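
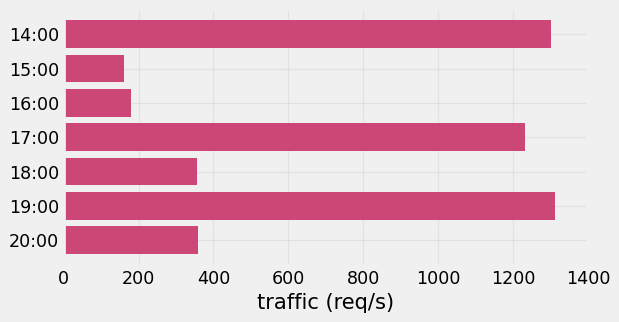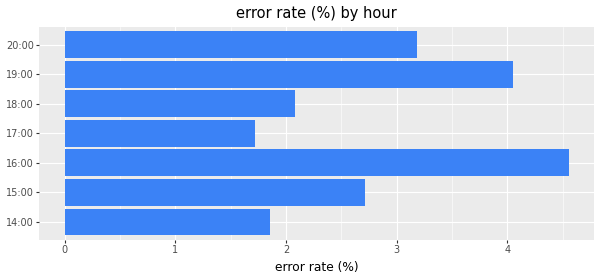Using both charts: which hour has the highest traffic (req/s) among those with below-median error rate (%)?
Chart 2 median error rate (%) ≈ 2.5; below-median hours: 14:00, 17:00, 18:00. Among those, 14:00 has the highest traffic (req/s) (≈ 1400).

14:00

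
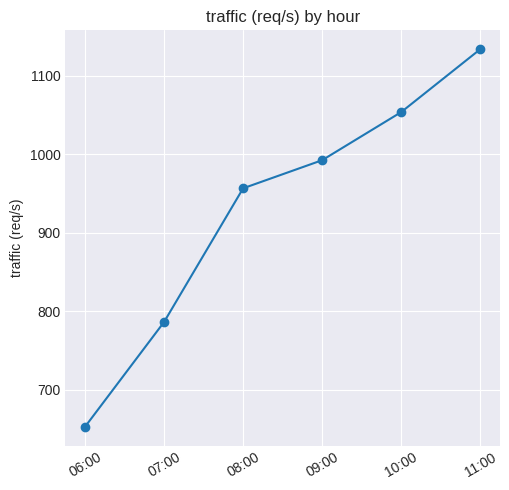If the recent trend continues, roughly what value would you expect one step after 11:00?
Last three: 1000, 1050, 1150 → slope ≈ 75/step → next ≈ 1225.

≈ 1225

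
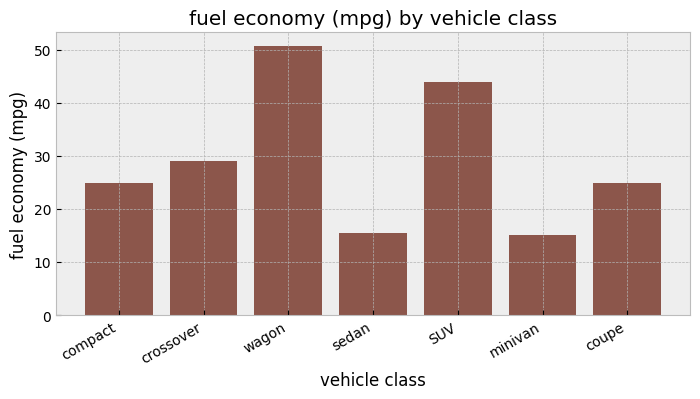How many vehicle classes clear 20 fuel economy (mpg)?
Above 20: compact, crossover, wagon, SUV, coupe.

5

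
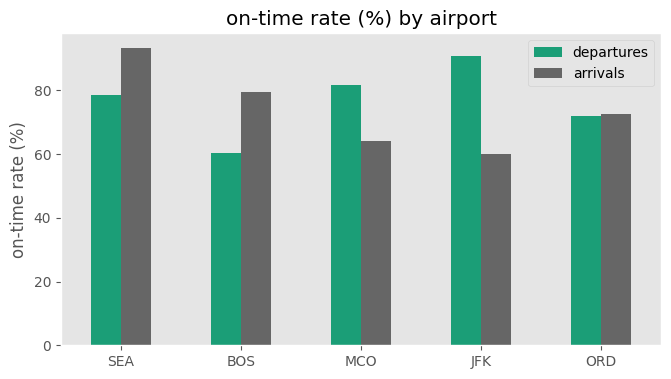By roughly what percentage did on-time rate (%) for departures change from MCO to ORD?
MCO ≈ 80, ORD ≈ 70; (70 − 80) / 80 ≈ -12.5%.

≈ -12.5%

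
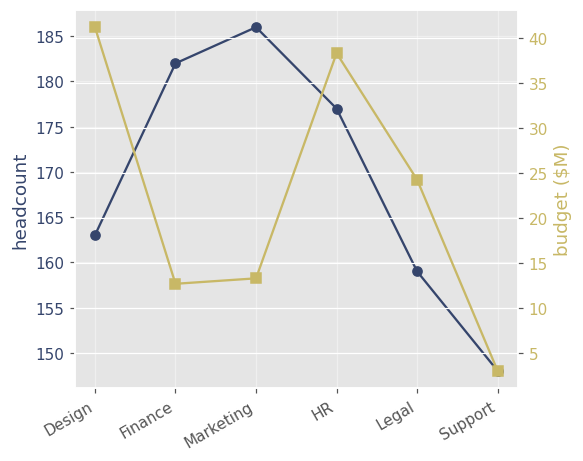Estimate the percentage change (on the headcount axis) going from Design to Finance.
Design ≈ 165, Finance ≈ 180; (180 − 165) / 165 ≈ +9.1%.

≈ +9.1%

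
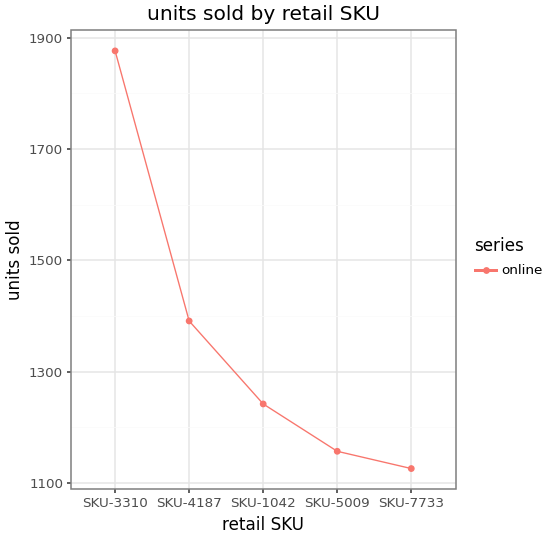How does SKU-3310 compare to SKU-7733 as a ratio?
SKU-3310 ≈ 1900, SKU-7733 ≈ 1100; 1900/1100 ≈ 1.73.

≈ 1.73×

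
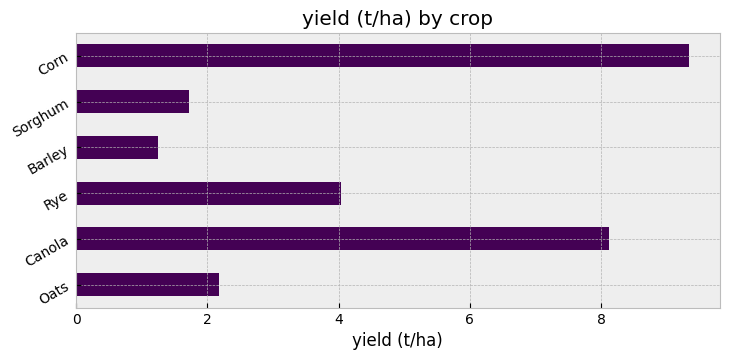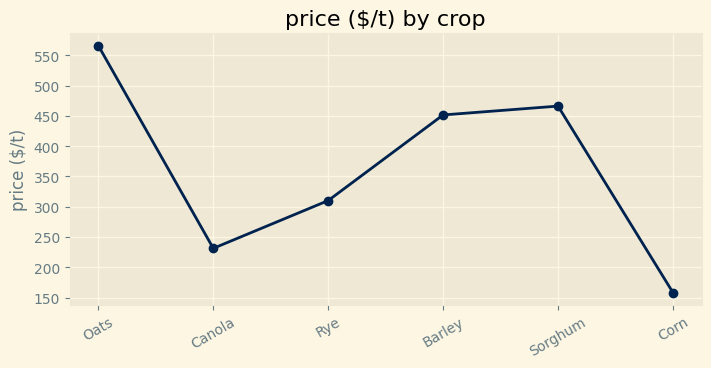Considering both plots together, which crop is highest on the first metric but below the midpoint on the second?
Chart 2 median price ($/t) ≈ 400; below-median crops: Canola, Rye, Corn. Among those, Corn has the highest yield (t/ha) (≈ 9).

Corn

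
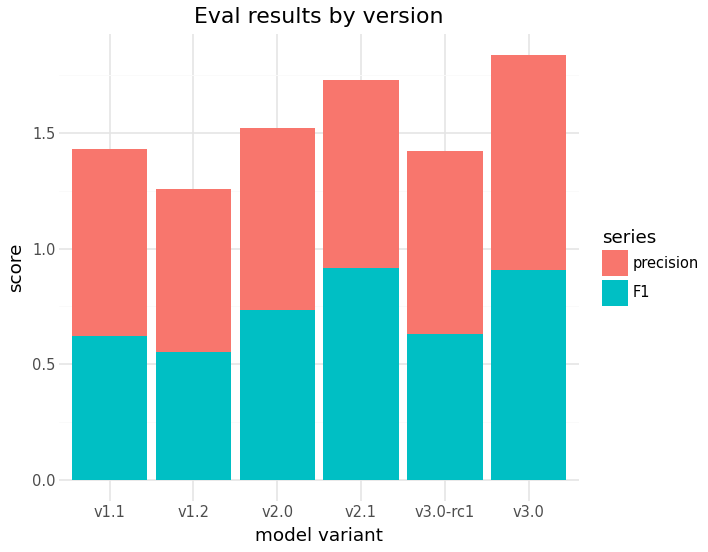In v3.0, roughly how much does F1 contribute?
≈ 1.0

F1 top ≈ 1.0, bottom ≈ 0.0; segment ≈ 1.0.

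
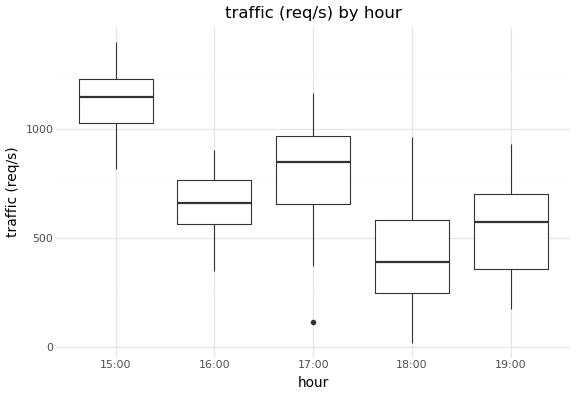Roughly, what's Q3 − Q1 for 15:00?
Q3 ≈ 1200, Q1 ≈ 1000; IQR ≈ 200.

≈ 200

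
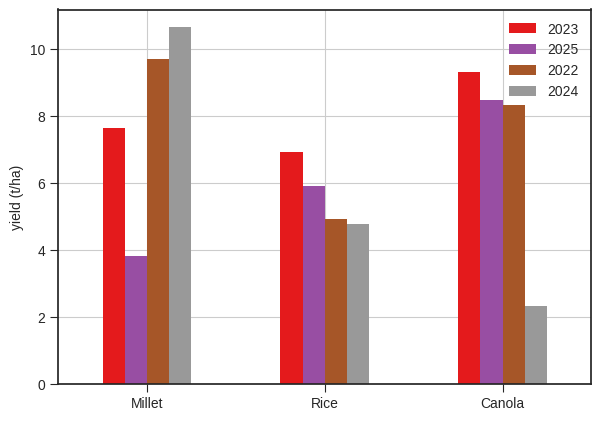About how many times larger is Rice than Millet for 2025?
≈ 1.5×

Rice ≈ 6, Millet ≈ 4; 6/4 ≈ 1.5.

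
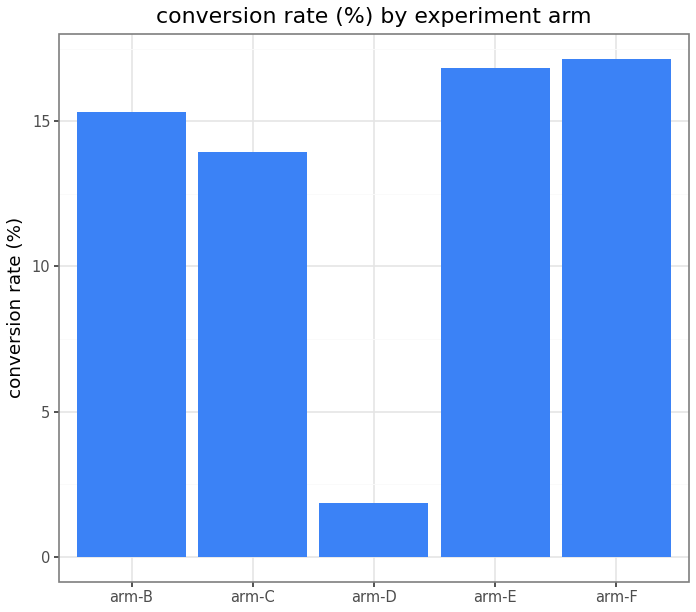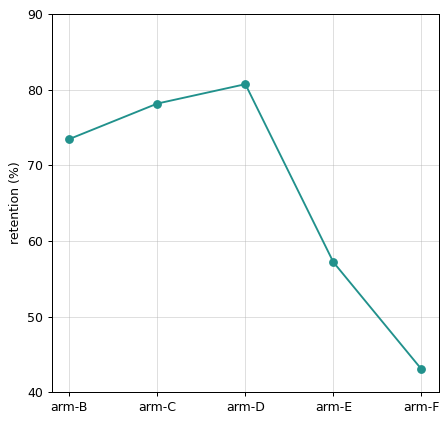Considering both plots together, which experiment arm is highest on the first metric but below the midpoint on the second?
Chart 2 median retention (%) ≈ 70; below-median experiment arms: arm-E, arm-F. Among those, arm-F has the highest conversion rate (%) (≈ 18).

arm-F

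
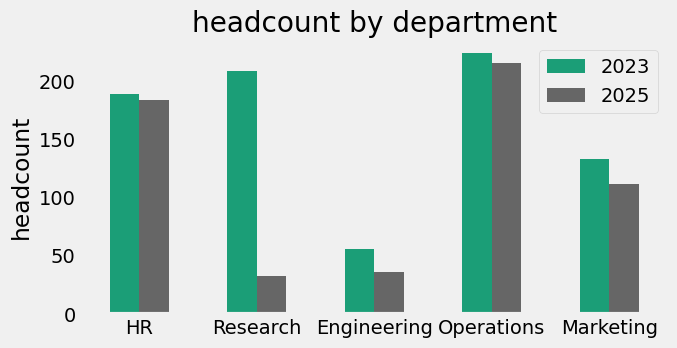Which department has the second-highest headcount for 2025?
HR

Top 3 for 2025: Operations ≈ 220, HR ≈ 180, Marketing ≈ 120.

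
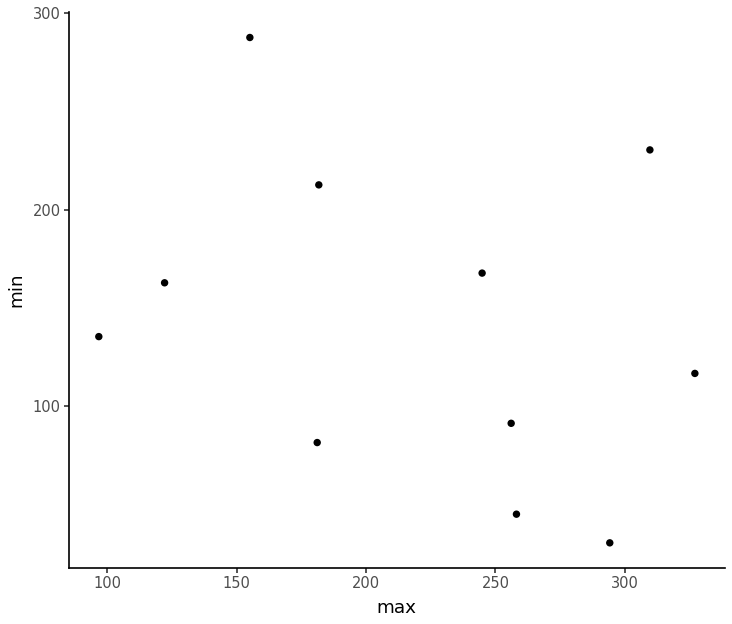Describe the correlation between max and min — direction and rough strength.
negative, weak

Points are negatively correlated; weak (|r| ≈ 0.3).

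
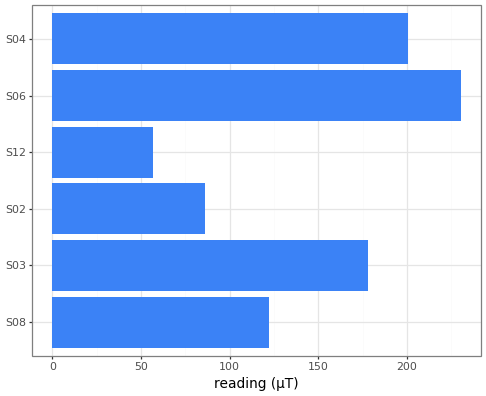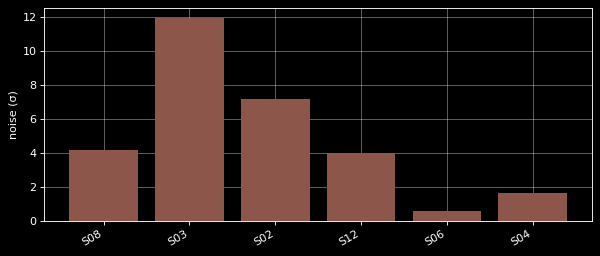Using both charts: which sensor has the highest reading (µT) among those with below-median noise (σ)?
Chart 2 median noise (σ) ≈ 4; below-median sensors: S12, S06, S04. Among those, S06 has the highest reading (µT) (≈ 225).

S06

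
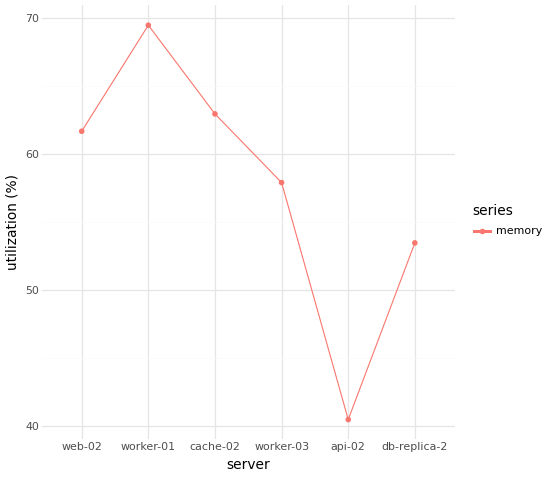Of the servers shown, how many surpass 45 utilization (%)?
Above 45: web-02, worker-01, cache-02, worker-03, db-replica-2.

5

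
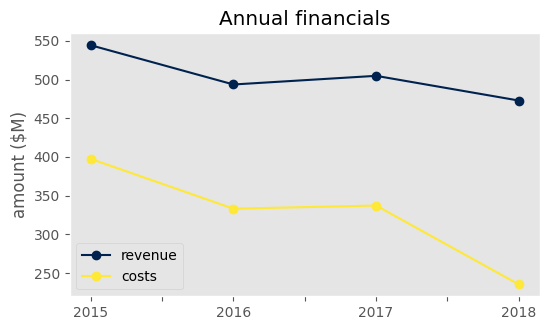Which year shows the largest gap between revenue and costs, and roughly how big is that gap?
2018: revenue ≈ 450, costs ≈ 250 → gap ≈ 200. Next-largest (2017) is only ≈ 150.

2018, ≈ 200 $M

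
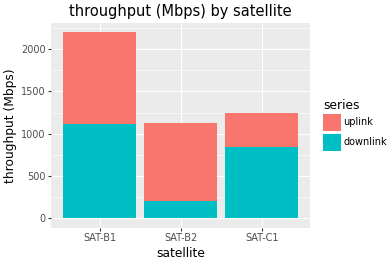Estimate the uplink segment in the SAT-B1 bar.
≈ 1000

uplink top ≈ 2200, bottom ≈ 1200; segment ≈ 1000.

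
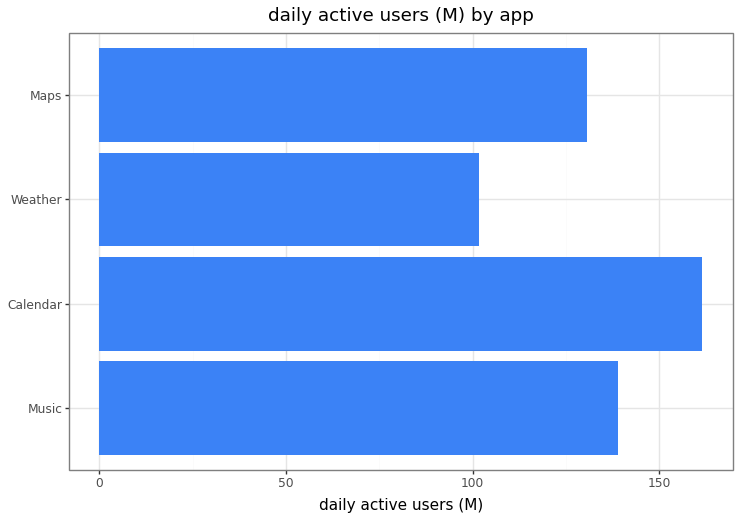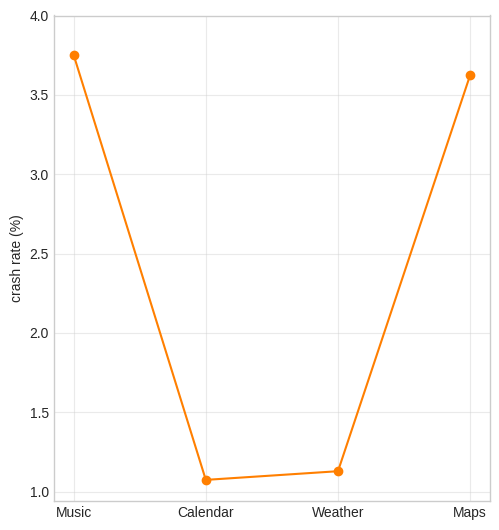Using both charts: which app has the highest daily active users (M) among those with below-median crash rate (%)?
Calendar

Chart 2 median crash rate (%) ≈ 2.5; below-median apps: Calendar, Weather. Among those, Calendar has the highest daily active users (M) (≈ 160).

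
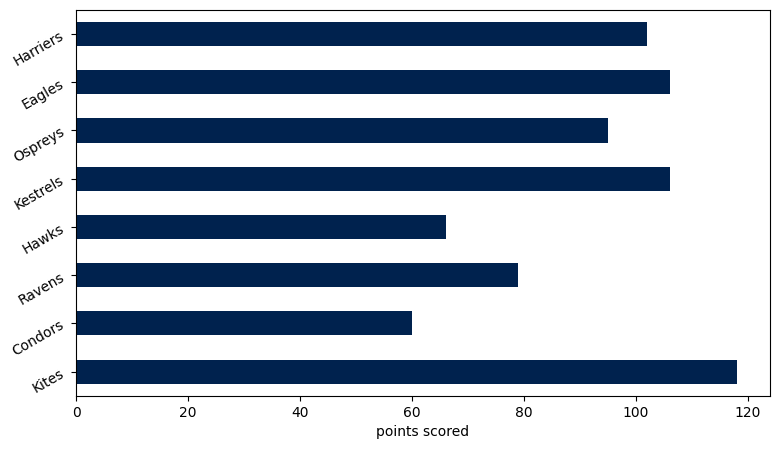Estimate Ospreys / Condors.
≈ 1.67×

Ospreys ≈ 100, Condors ≈ 60; 100/60 ≈ 1.67.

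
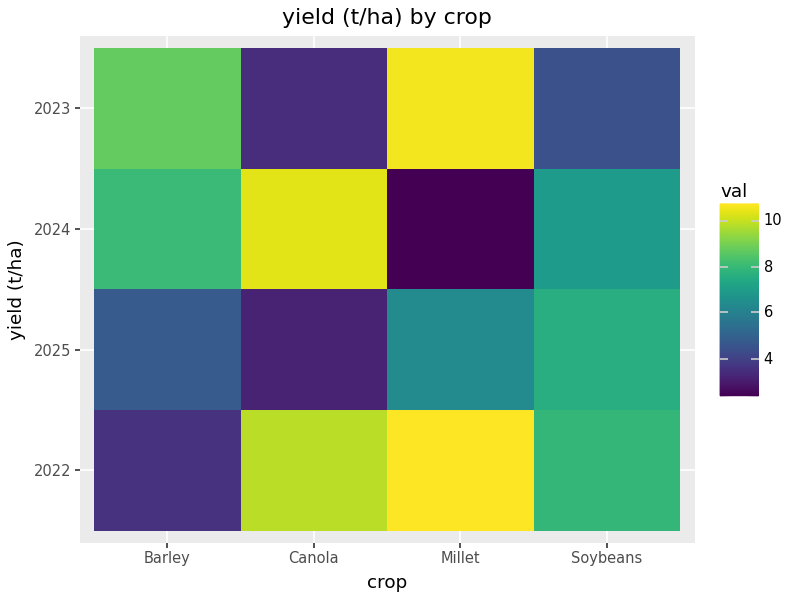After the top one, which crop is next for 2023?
Barley

Top 3 for 2023: Millet ≈ 11, Barley ≈ 9, Soybeans ≈ 4.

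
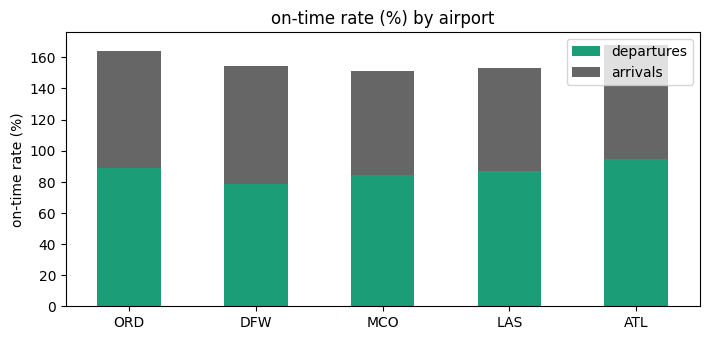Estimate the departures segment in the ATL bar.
≈ 100

departures top ≈ 100, bottom ≈ 0; segment ≈ 100.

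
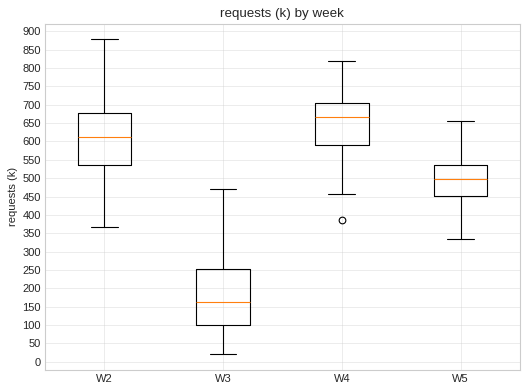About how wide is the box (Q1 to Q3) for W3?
Q3 ≈ 250, Q1 ≈ 100; IQR ≈ 150.

≈ 150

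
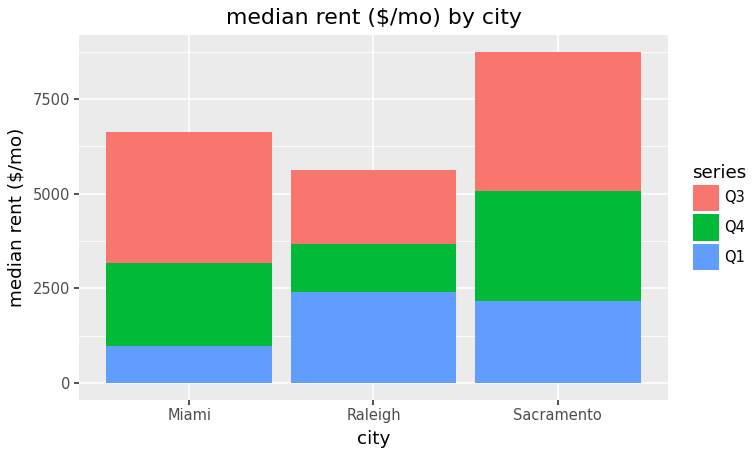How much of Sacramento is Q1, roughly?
≈ 2000

Q1 top ≈ 2000, bottom ≈ 0; segment ≈ 2000.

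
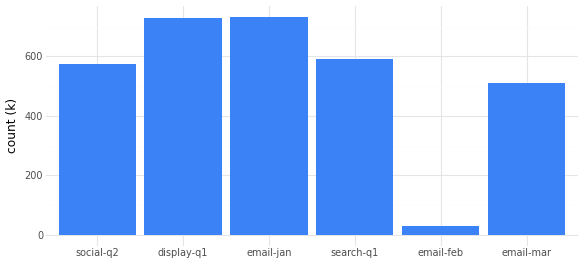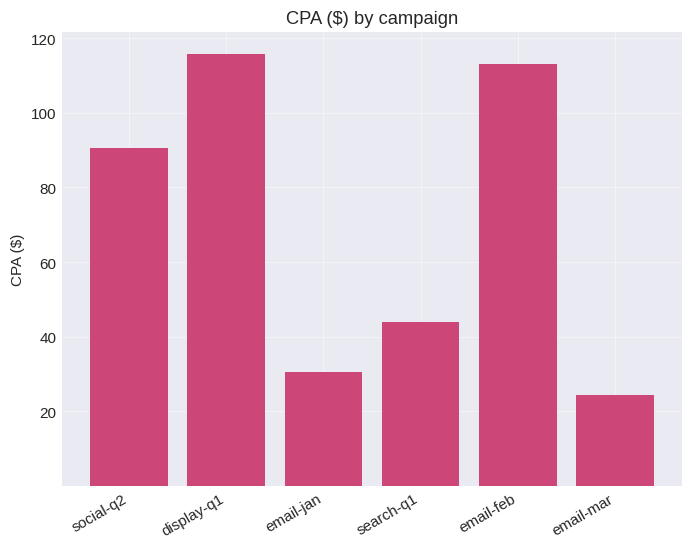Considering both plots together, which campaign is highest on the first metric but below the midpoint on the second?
email-jan

Chart 2 median CPA ($) ≈ 60; below-median campaigns: email-jan, search-q1, email-mar. Among those, email-jan has the highest count (k) (≈ 700).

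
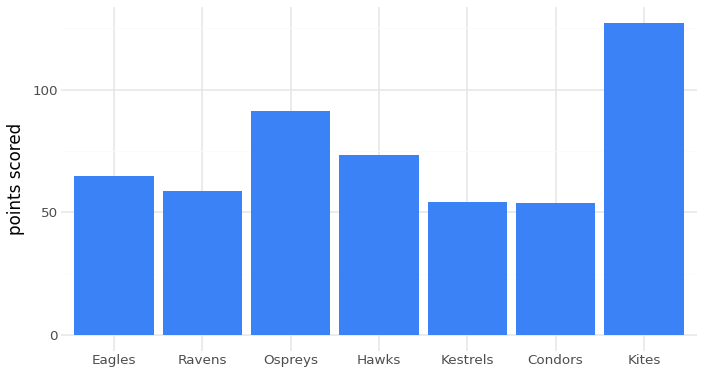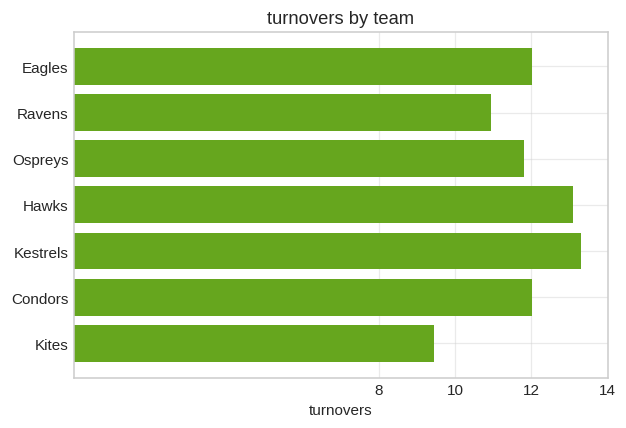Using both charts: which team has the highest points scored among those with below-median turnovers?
Kites

Chart 2 median turnovers ≈ 12; below-median teams: Ravens, Ospreys, Kites. Among those, Kites has the highest points scored (≈ 120).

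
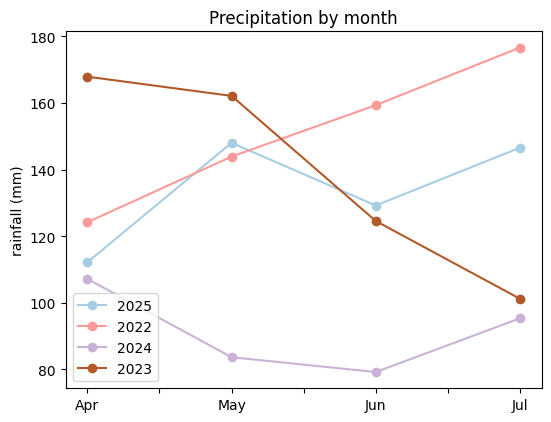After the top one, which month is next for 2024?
Jul

Top 3 for 2024: Apr ≈ 110, Jul ≈ 100, May ≈ 80.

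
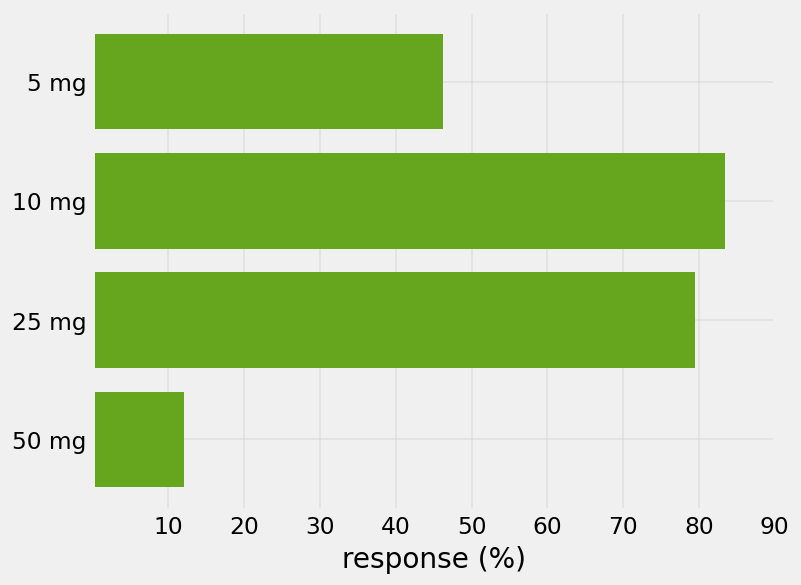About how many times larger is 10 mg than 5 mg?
10 mg ≈ 80, 5 mg ≈ 50; 80/50 ≈ 1.6.

≈ 1.6×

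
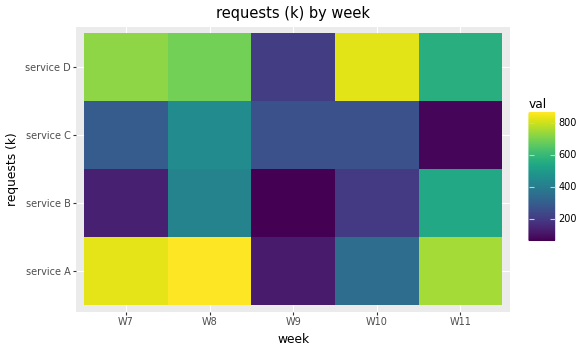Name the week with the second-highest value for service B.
Top 3 for service B: W11 ≈ 500, W8 ≈ 400, W10 ≈ 200.

W8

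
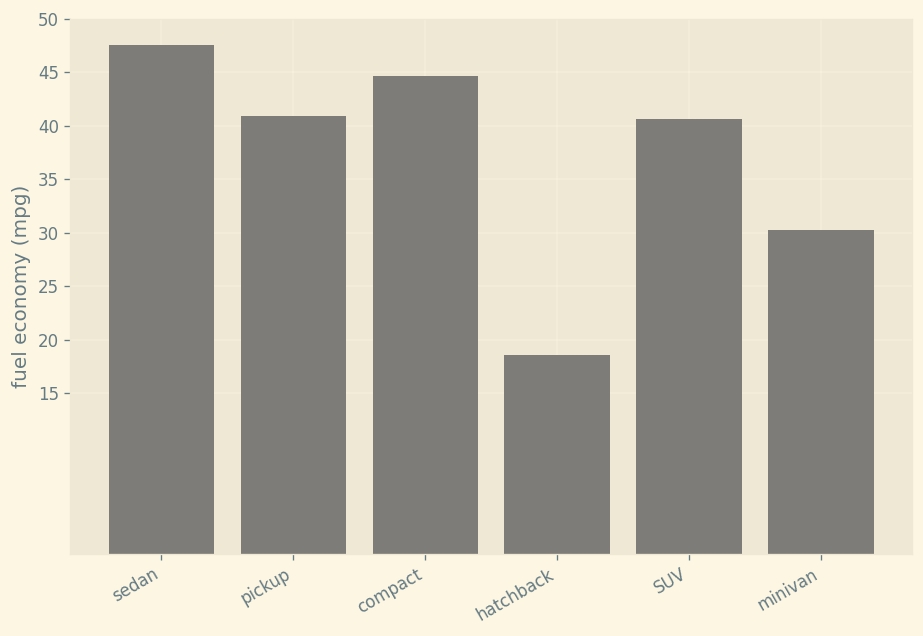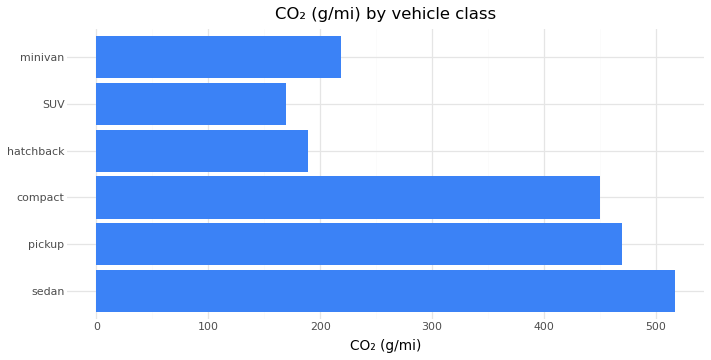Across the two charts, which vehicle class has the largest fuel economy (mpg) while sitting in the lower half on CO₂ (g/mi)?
SUV

Chart 2 median CO₂ (g/mi) ≈ 350; below-median vehicle classes: hatchback, SUV, minivan. Among those, SUV has the highest fuel economy (mpg) (≈ 40).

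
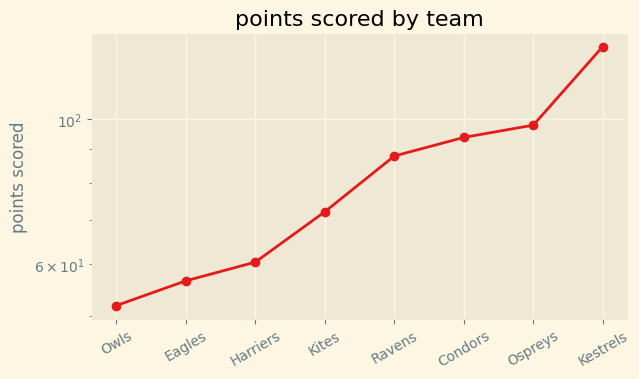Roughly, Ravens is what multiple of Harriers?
≈ 1.5×

Ravens ≈ 90, Harriers ≈ 60; 90/60 ≈ 1.5.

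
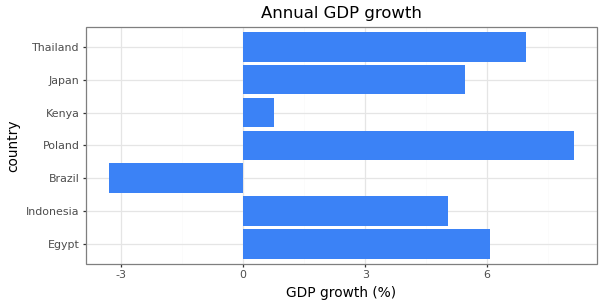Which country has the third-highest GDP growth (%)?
Top 4: Poland ≈ 8, Thailand ≈ 7, Egypt ≈ 6, Japan ≈ 5.

Egypt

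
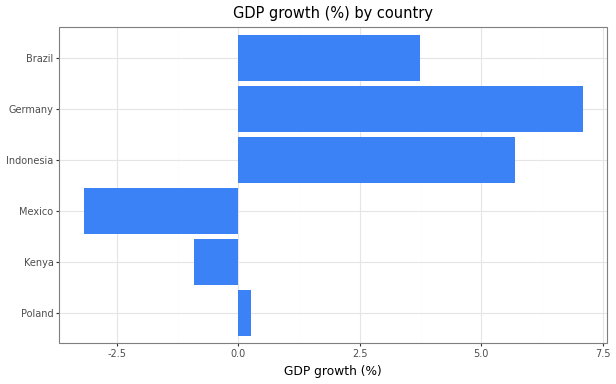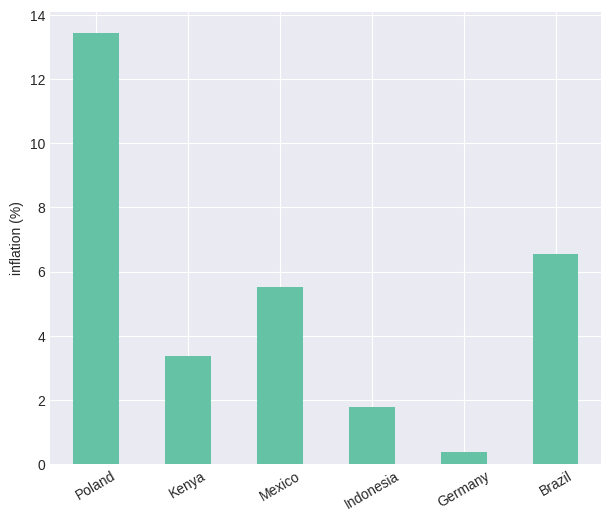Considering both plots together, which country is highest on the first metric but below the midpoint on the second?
Chart 2 median inflation (%) ≈ 4; below-median countries: Kenya, Indonesia, Germany. Among those, Germany has the highest GDP growth (%) (≈ 7).

Germany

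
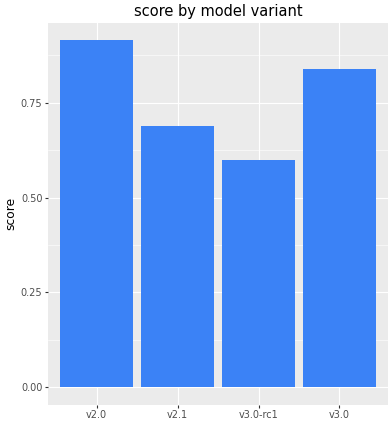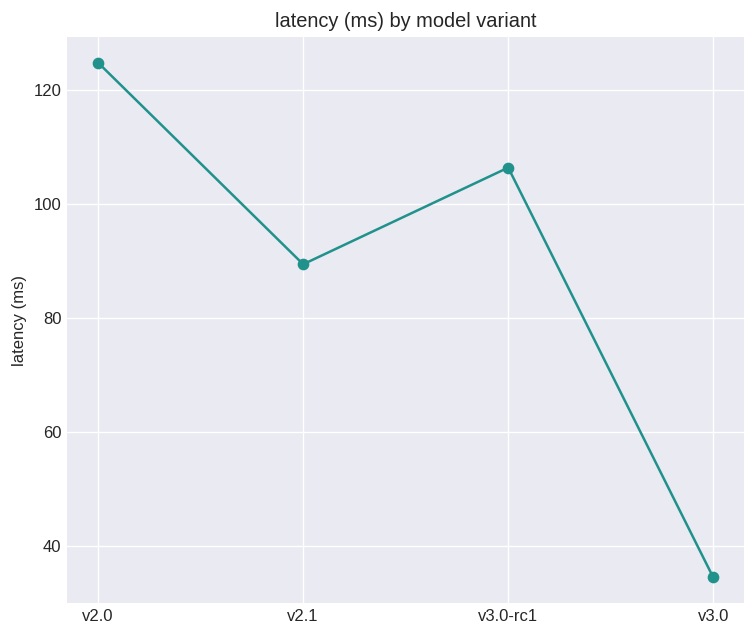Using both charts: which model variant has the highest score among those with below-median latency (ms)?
v3.0

Chart 2 median latency (ms) ≈ 100; below-median model variants: v2.1, v3.0. Among those, v3.0 has the highest score (≈ 0.8).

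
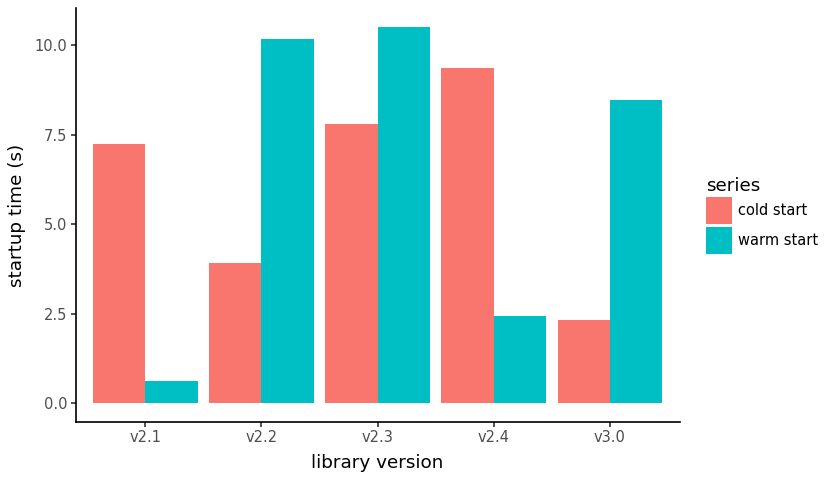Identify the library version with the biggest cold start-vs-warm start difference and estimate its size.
v2.4, ≈ 7 s

v2.4: cold start ≈ 9, warm start ≈ 2 → gap ≈ 7. Next-largest (v2.1) is only ≈ 6.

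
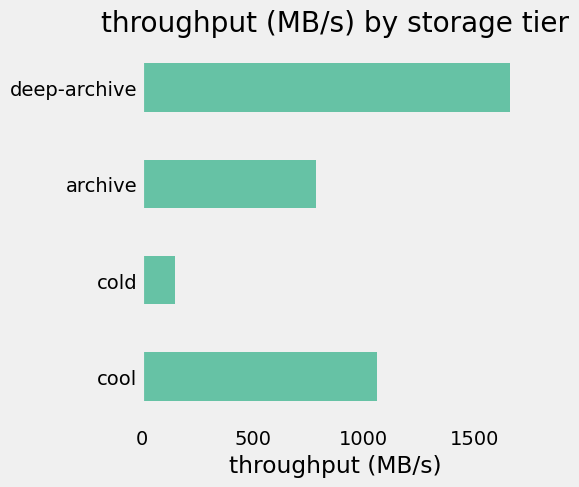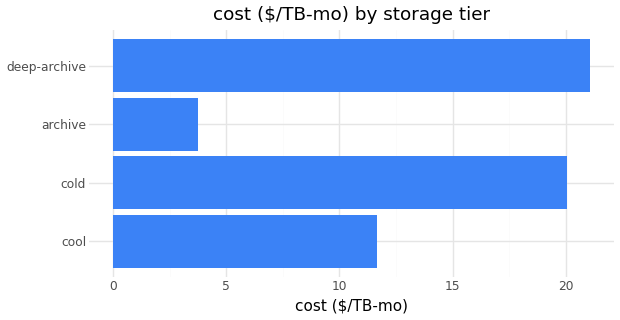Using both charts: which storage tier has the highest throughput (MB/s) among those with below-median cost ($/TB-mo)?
Chart 2 median cost ($/TB-mo) ≈ 16; below-median storage tiers: cool, archive. Among those, cool has the highest throughput (MB/s) (≈ 1000).

cool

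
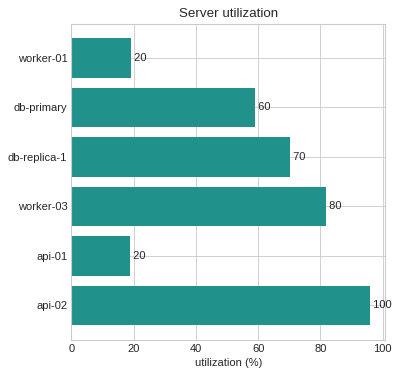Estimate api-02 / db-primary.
api-02 ≈ 100, db-primary ≈ 60; 100/60 ≈ 1.67.

≈ 1.67×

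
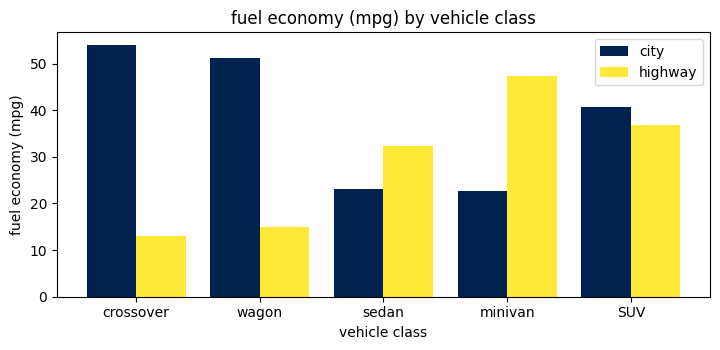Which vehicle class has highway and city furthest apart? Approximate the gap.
crossover: highway ≈ 15, city ≈ 55 → gap ≈ 40. Next-largest (wagon) is only ≈ 35.

crossover, ≈ 40 mpg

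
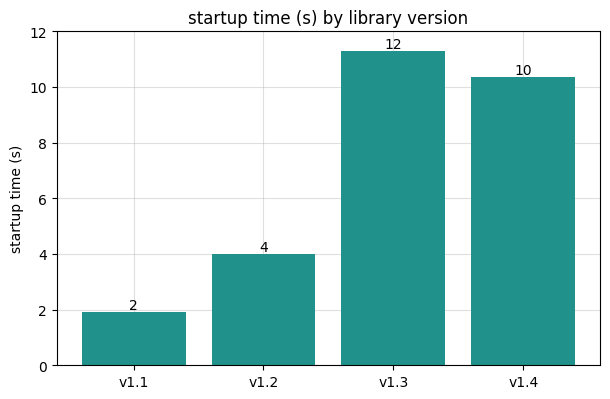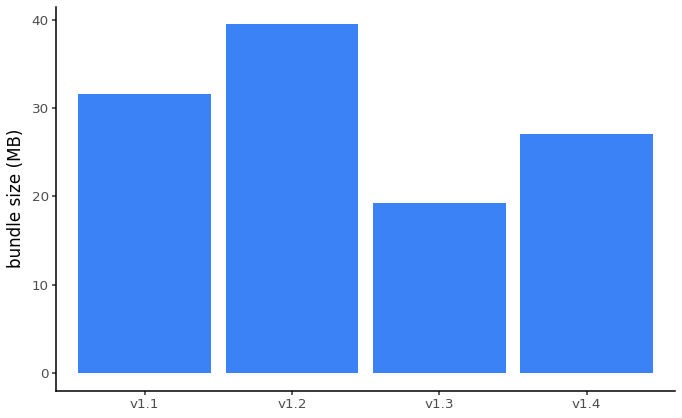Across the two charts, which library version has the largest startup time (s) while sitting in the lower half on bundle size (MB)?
Chart 2 median bundle size (MB) ≈ 30; below-median library versions: v1.3, v1.4. Among those, v1.3 has the highest startup time (s) (≈ 12).

v1.3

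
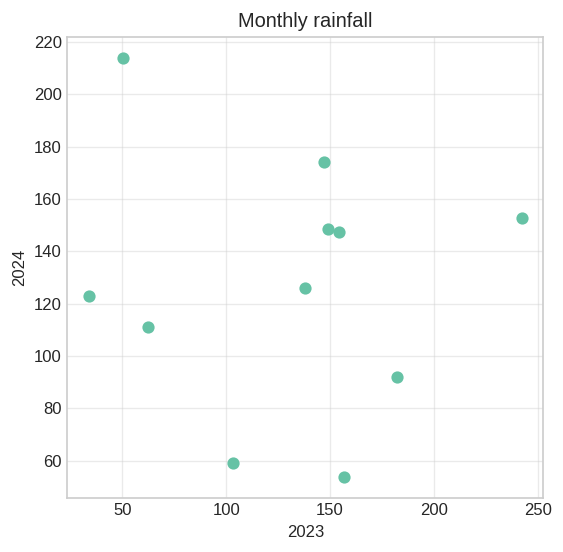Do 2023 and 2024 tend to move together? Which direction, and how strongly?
Points are roughly uncorrelated; weak (|r| ≈ 0.1).

no clear correlation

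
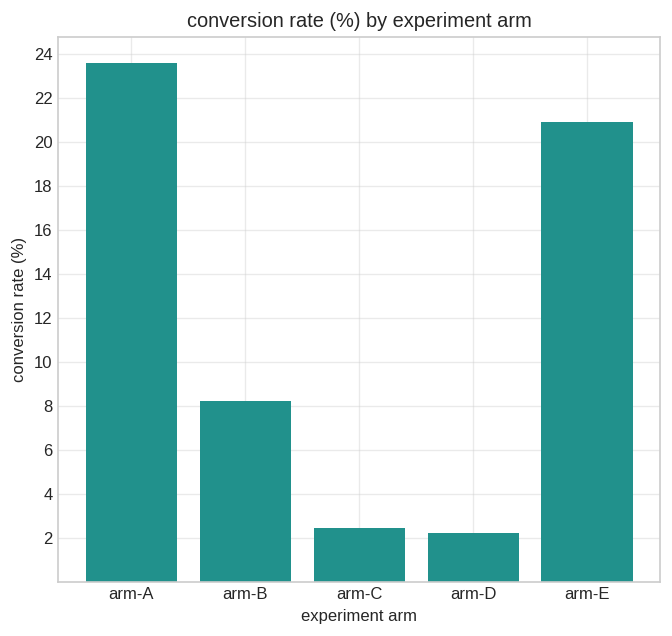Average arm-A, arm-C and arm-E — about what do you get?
(24 + 2 + 20) / 3 ≈ 15.

≈ 15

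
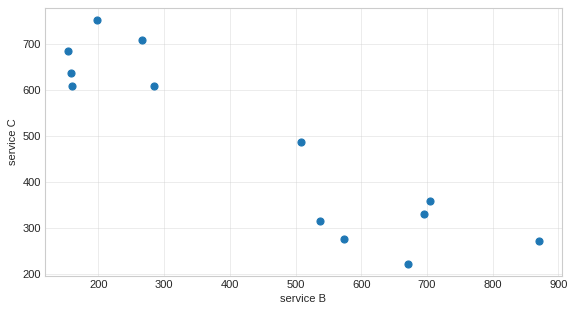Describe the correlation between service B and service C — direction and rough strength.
Points are negatively correlated; strong (|r| ≈ 0.9).

negative, strong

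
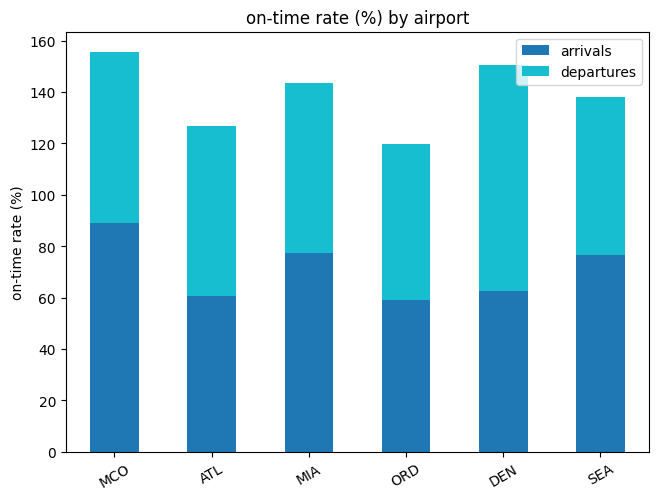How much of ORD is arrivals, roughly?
arrivals top ≈ 60, bottom ≈ 0; segment ≈ 60.

≈ 60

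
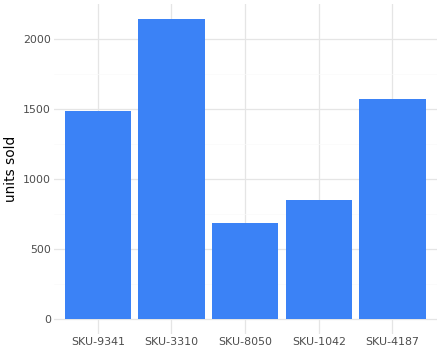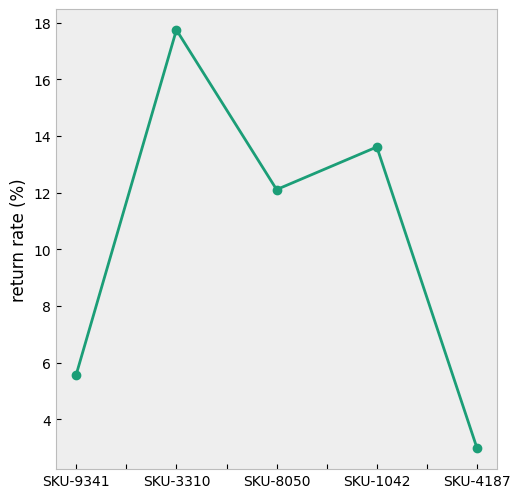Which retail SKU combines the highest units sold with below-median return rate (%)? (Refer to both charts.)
Chart 2 median return rate (%) ≈ 12; below-median retail SKUs: SKU-9341, SKU-4187. Among those, SKU-4187 has the highest units sold (≈ 1600).

SKU-4187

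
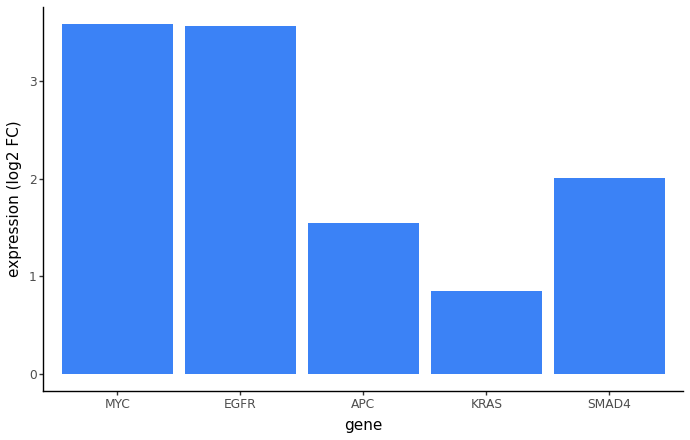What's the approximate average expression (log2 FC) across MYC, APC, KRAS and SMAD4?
≈ 2

(3.5 + 1.5 + 1.0 + 2.0) / 4 ≈ 2.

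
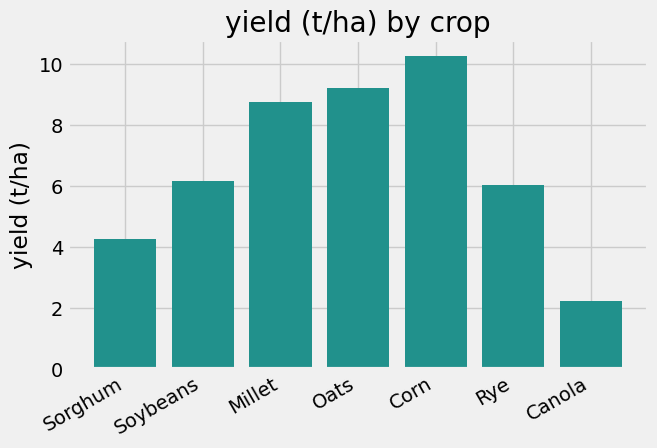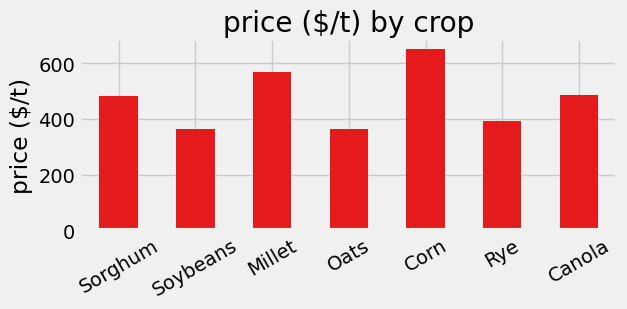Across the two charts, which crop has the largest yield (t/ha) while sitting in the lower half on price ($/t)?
Oats

Chart 2 median price ($/t) ≈ 500; below-median crops: Soybeans, Oats, Rye. Among those, Oats has the highest yield (t/ha) (≈ 9).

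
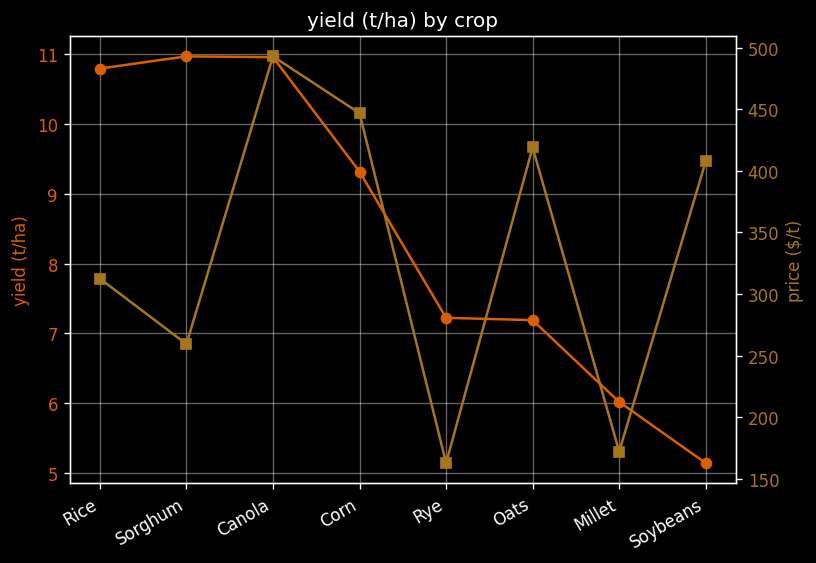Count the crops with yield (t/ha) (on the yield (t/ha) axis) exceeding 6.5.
Above 6.5: Rice, Sorghum, Canola, Corn, Rye, Oats.

6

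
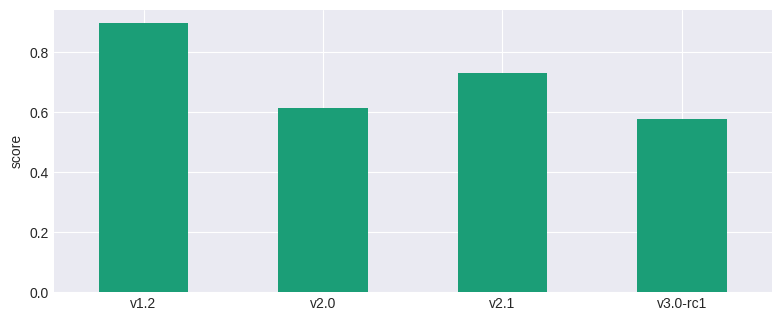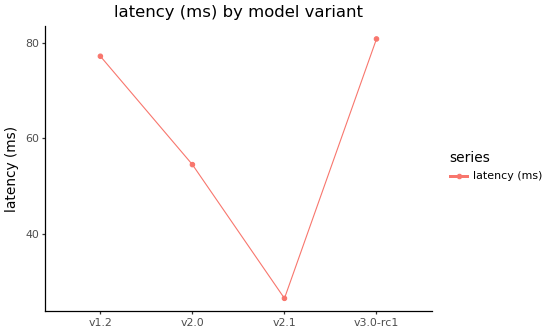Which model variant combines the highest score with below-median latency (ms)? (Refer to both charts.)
v2.1

Chart 2 median latency (ms) ≈ 70; below-median model variants: v2.0, v2.1. Among those, v2.1 has the highest score (≈ 0.7).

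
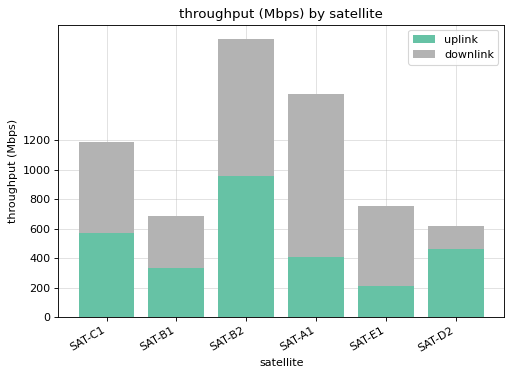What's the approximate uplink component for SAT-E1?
uplink top ≈ 200, bottom ≈ 0; segment ≈ 200.

≈ 200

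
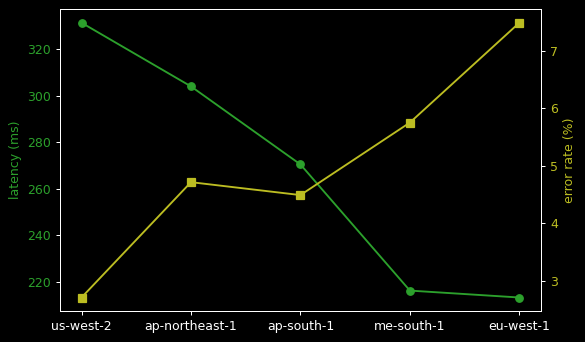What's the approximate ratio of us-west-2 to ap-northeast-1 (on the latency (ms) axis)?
us-west-2 ≈ 330, ap-northeast-1 ≈ 300; 330/300 ≈ 1.1.

≈ 1.1×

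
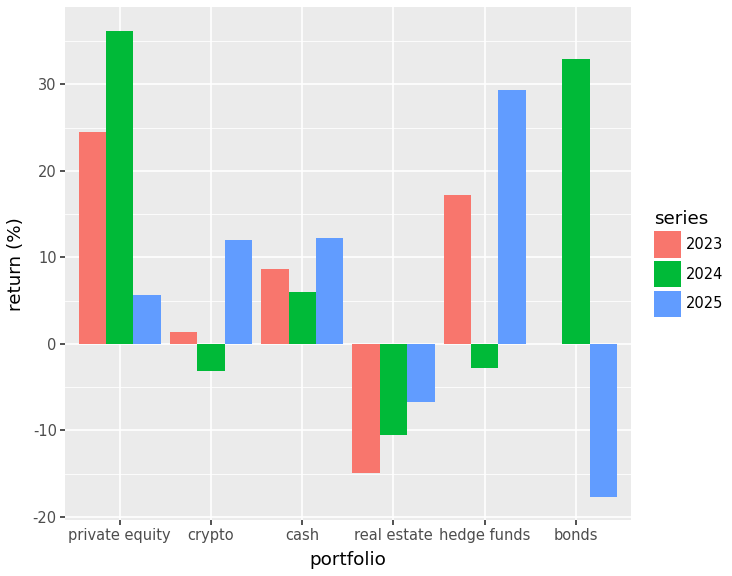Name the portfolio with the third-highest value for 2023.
Top 4 for 2023: private equity ≈ 25, hedge funds ≈ 15, cash ≈ 10, crypto ≈ 0.

cash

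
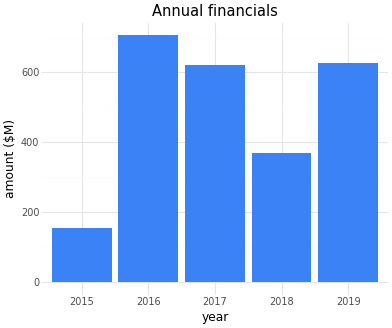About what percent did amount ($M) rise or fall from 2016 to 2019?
2016 ≈ 700, 2019 ≈ 600; (600 − 700) / 700 ≈ -14.3%.

≈ -14.3%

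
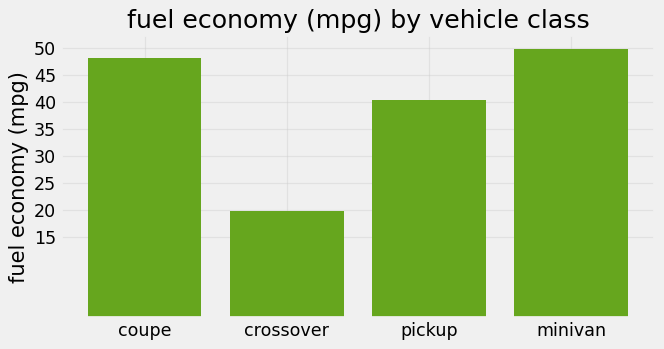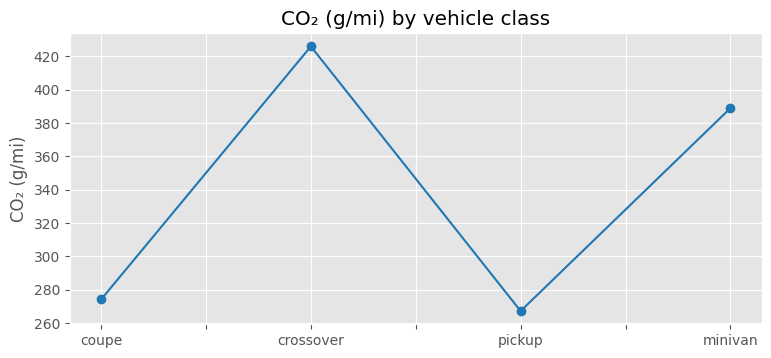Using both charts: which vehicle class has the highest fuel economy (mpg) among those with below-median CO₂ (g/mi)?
coupe

Chart 2 median CO₂ (g/mi) ≈ 350; below-median vehicle classes: coupe, pickup. Among those, coupe has the highest fuel economy (mpg) (≈ 50).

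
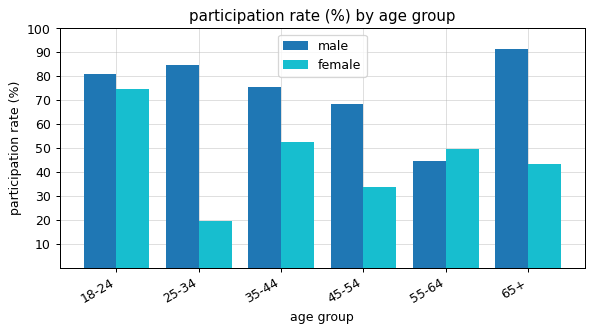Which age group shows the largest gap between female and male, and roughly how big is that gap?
25-34: female ≈ 20, male ≈ 80 → gap ≈ 60. Next-largest (65+) is only ≈ 50.

25-34, ≈ 60 %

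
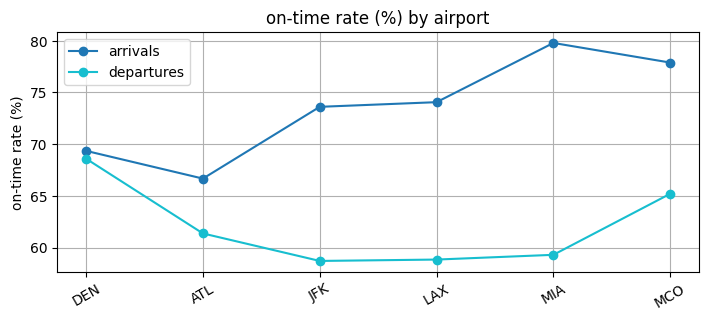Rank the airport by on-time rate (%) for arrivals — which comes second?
Top 3 for arrivals: MIA ≈ 80, MCO ≈ 78, LAX ≈ 74.

MCO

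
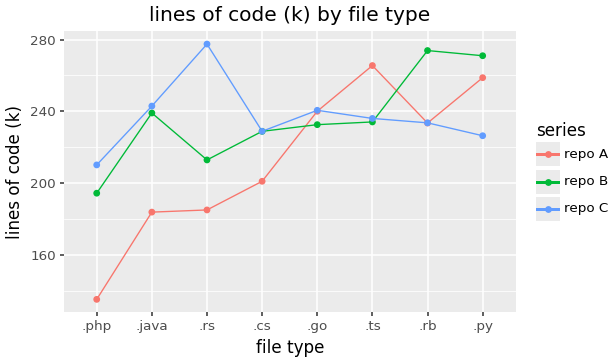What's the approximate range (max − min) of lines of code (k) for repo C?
Max .rs ≈ 280, min .php ≈ 220; range ≈ 60.

≈ 60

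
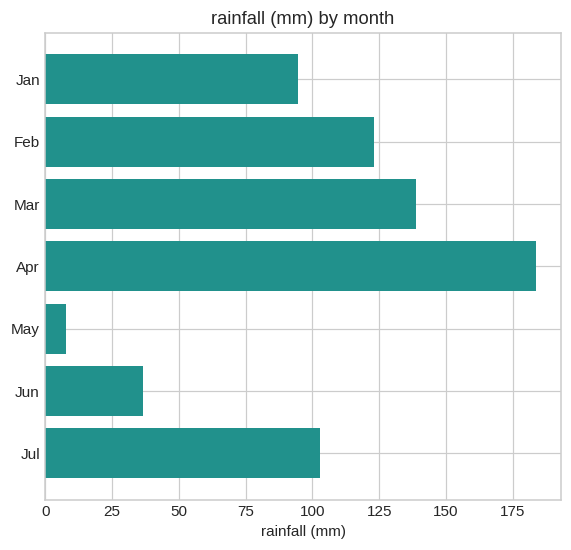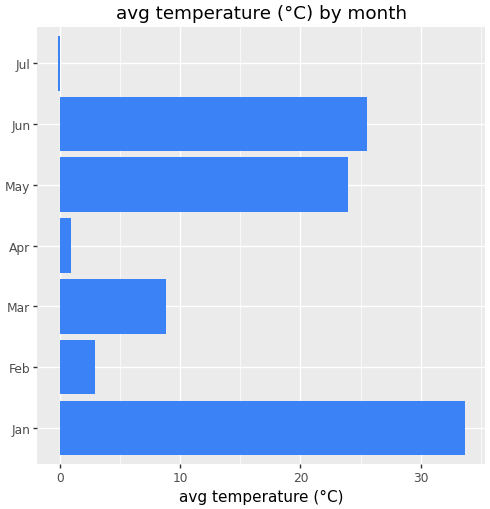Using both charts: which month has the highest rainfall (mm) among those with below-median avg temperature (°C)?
Apr

Chart 2 median avg temperature (°C) ≈ 10; below-median months: Feb, Apr, Jul. Among those, Apr has the highest rainfall (mm) (≈ 180).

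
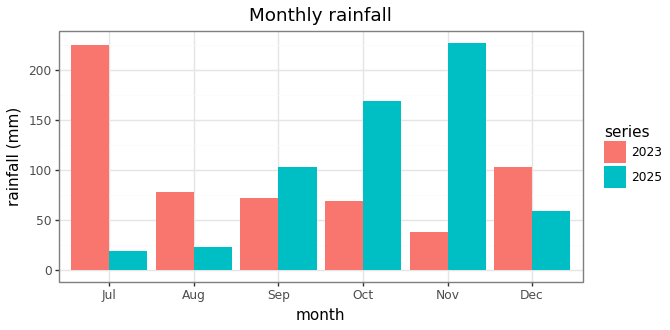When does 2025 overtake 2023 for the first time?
Aug: 2025 ≈ 20 vs 2023 ≈ 80 (not yet); Sep: 2025 ≈ 100 vs 2023 ≈ 80 (first crossover).

Sep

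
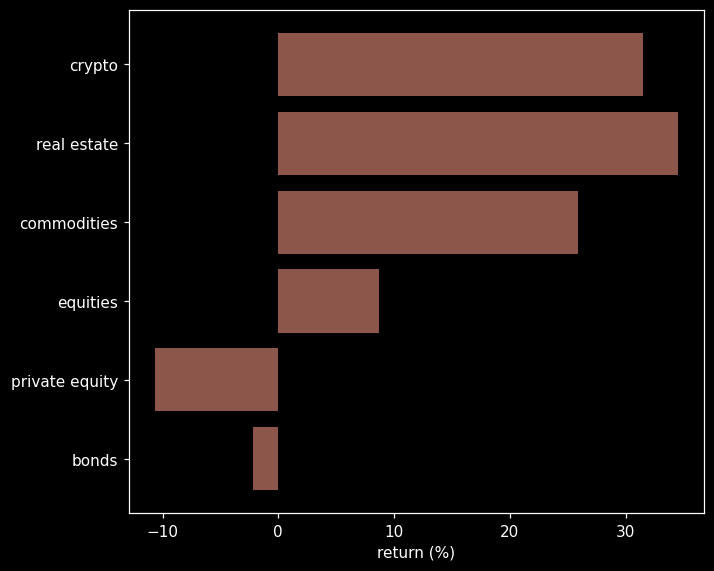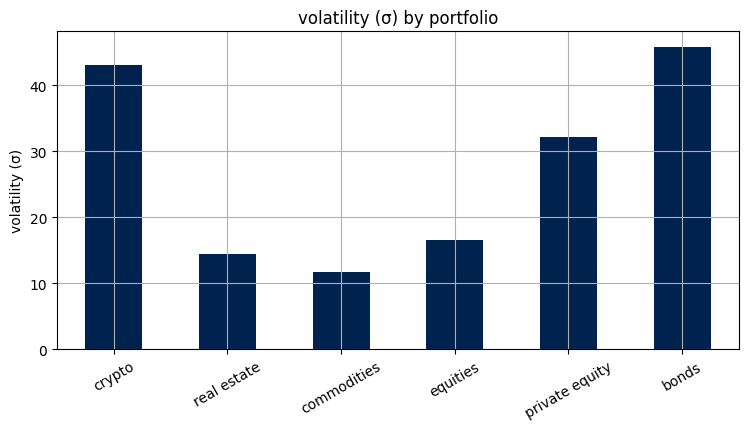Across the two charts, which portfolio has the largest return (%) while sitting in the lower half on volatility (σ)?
real estate

Chart 2 median volatility (σ) ≈ 25; below-median portfolios: real estate, commodities, equities. Among those, real estate has the highest return (%) (≈ 35).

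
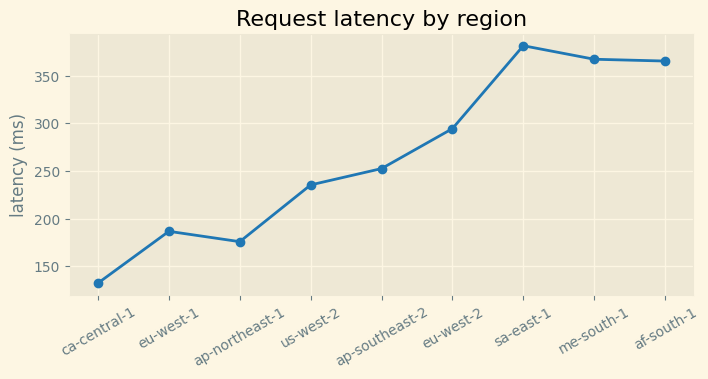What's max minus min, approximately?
Max sa-east-1 ≈ 375, min ca-central-1 ≈ 125; range ≈ 250.

≈ 250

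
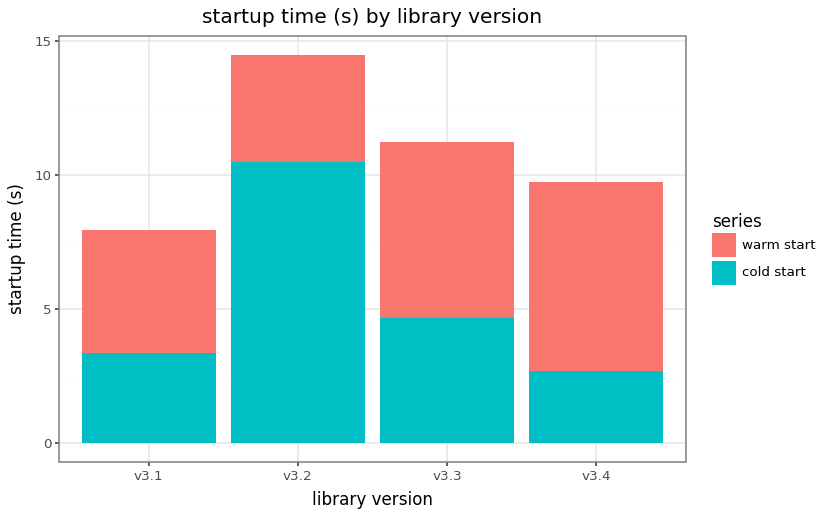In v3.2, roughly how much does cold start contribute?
≈ 10

cold start top ≈ 10, bottom ≈ 0; segment ≈ 10.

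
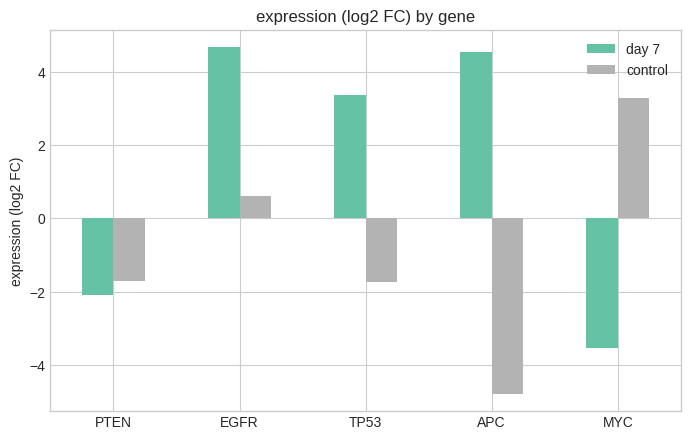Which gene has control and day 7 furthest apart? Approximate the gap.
APC: control ≈ -5, day 7 ≈ 5 → gap ≈ 10. Next-largest (MYC) is only ≈ 7.

APC, ≈ 10 log2 FC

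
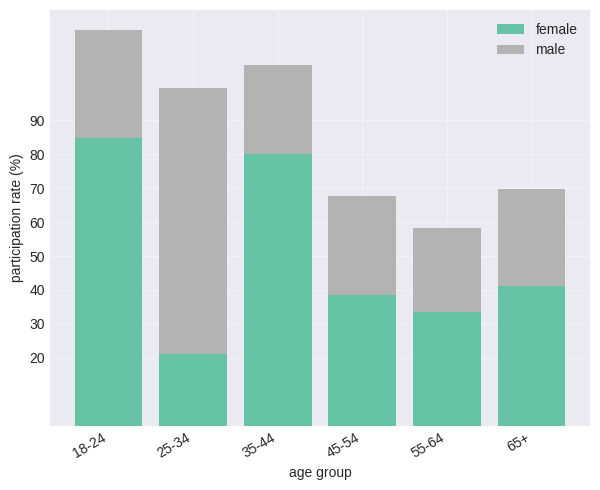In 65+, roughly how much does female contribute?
≈ 40

female top ≈ 40, bottom ≈ 0; segment ≈ 40.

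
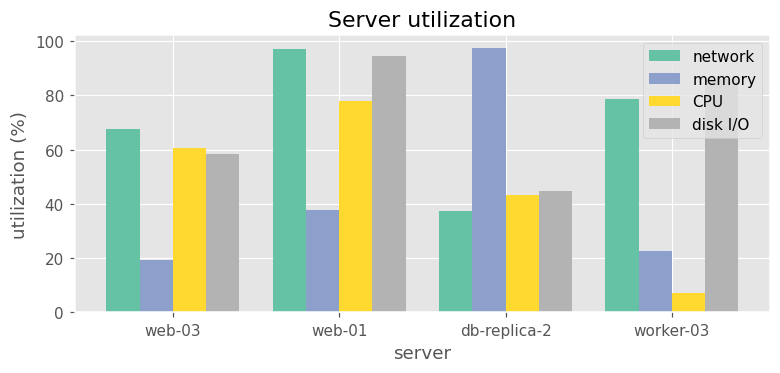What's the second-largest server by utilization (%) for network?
Top 3 for network: web-01 ≈ 100, worker-03 ≈ 80, web-03 ≈ 70.

worker-03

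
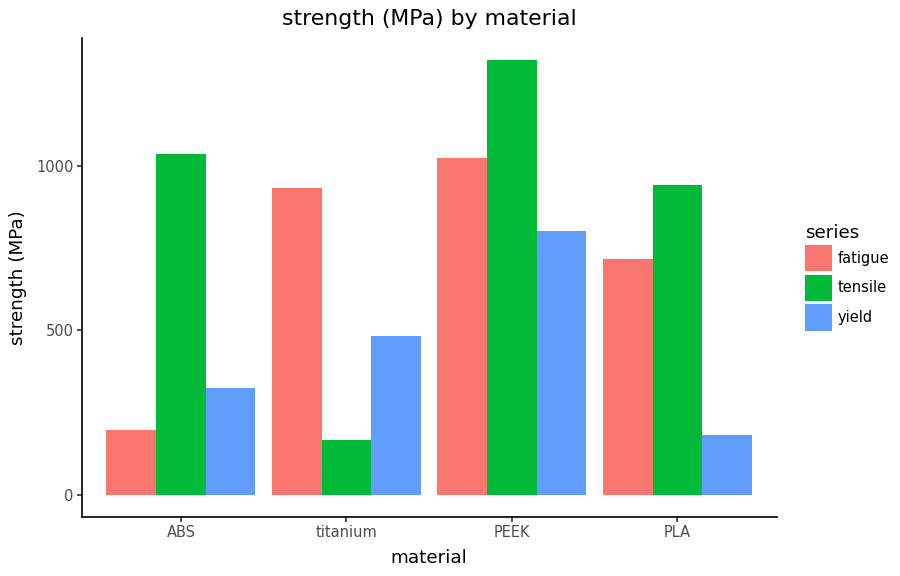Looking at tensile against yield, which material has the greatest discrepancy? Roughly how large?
PLA, ≈ 800 MPa

PLA: tensile ≈ 1000, yield ≈ 200 → gap ≈ 800. Next-largest (ABS) is only ≈ 600.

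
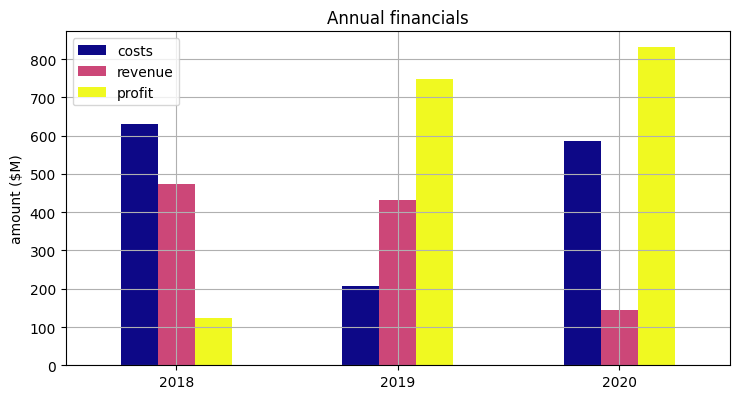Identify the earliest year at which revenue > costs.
2019

2018: revenue ≈ 500 vs costs ≈ 600 (not yet); 2019: revenue ≈ 400 vs costs ≈ 200 (first crossover).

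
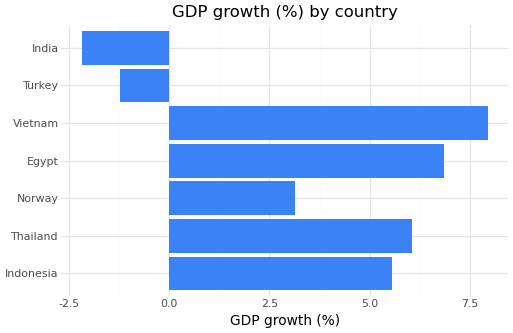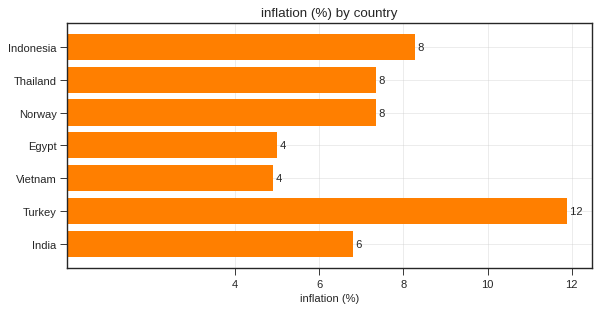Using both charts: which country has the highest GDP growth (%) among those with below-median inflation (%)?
Vietnam

Chart 2 median inflation (%) ≈ 8; below-median countries: Egypt, Vietnam, India. Among those, Vietnam has the highest GDP growth (%) (≈ 8).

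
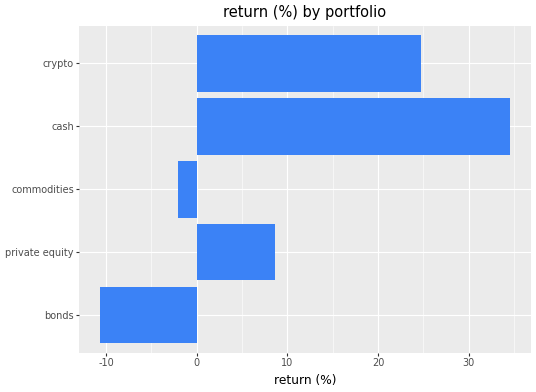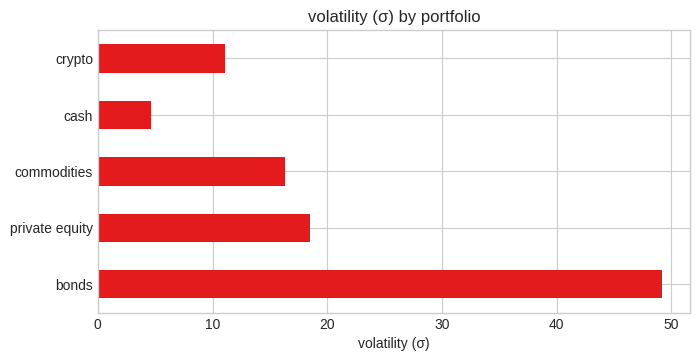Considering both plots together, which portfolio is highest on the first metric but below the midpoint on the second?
cash

Chart 2 median volatility (σ) ≈ 15; below-median portfolios: cash, crypto. Among those, cash has the highest return (%) (≈ 35).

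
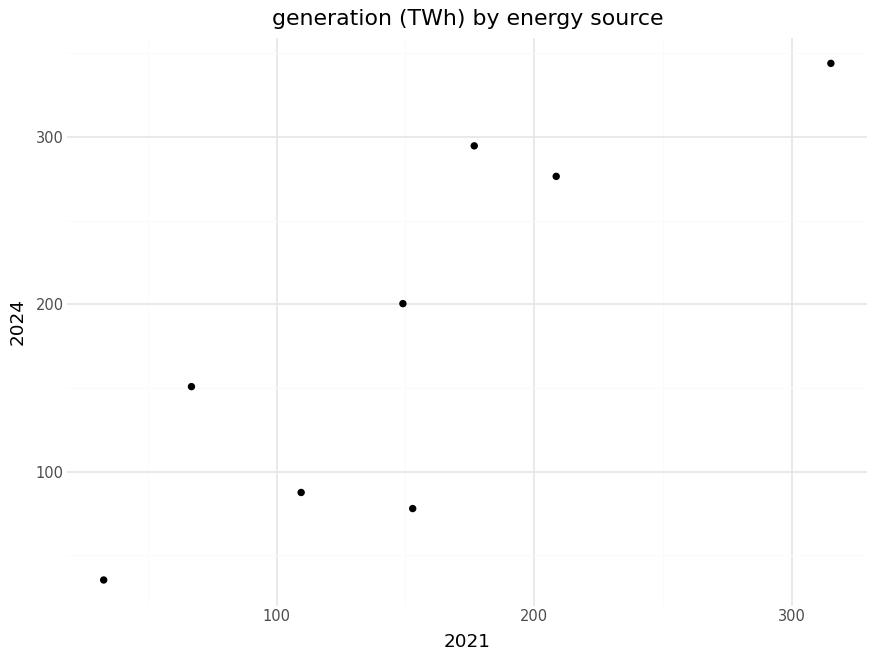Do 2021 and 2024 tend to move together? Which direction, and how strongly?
Points are positively correlated; strong (|r| ≈ 0.8).

positive, strong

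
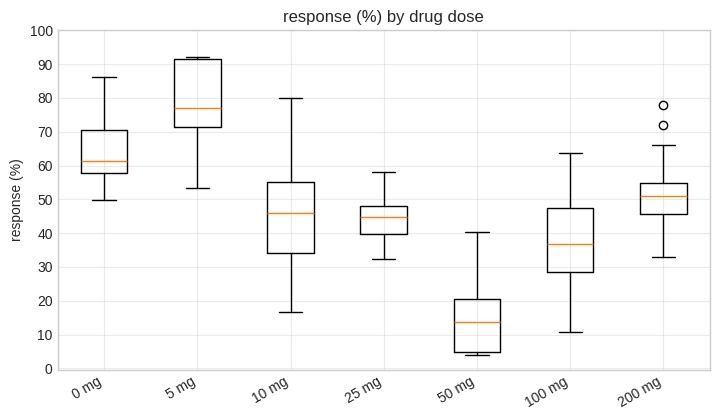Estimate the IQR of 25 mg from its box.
Q3 ≈ 50, Q1 ≈ 40; IQR ≈ 10.

≈ 10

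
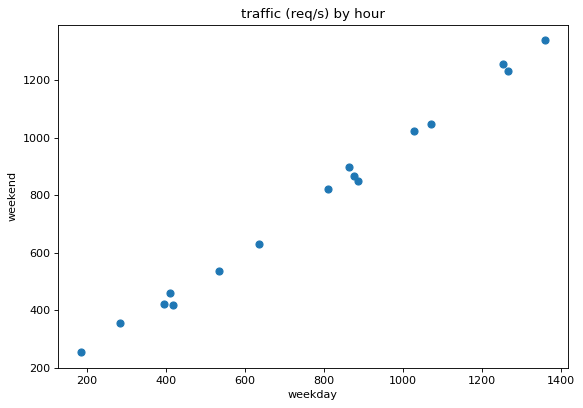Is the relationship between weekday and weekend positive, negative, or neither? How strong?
Points are positively correlated; strong (|r| ≈ 1.0).

positive, strong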